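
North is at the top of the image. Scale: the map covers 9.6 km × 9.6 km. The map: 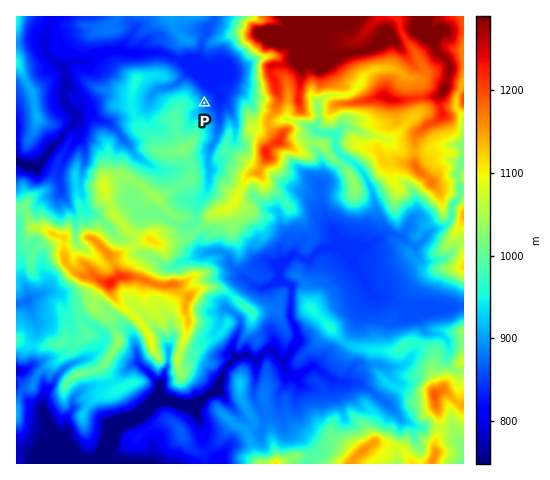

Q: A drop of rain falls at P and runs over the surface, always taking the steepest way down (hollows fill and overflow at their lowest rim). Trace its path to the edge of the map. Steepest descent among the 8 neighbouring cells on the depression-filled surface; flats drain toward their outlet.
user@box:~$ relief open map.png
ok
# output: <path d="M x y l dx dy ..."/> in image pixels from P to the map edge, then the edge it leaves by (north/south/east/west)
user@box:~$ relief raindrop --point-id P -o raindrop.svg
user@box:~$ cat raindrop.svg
<path d="M204 103l12 0 2-2 0-7-39-34-3 0-14-7-23 0-1 1-6 0-1-1-6 0-5-3-5 0-2 2-7 0-1 1-8 1-10 7-14 0-5 2-5 5 1 3 0 23 2 1 0 8 7 13 0 8-2 2-9 10-1 3-8 8-1 0 0 3-6 5-3 5-5 7-5 0-5-2-4 0-3-3-4 0"/>
exit: west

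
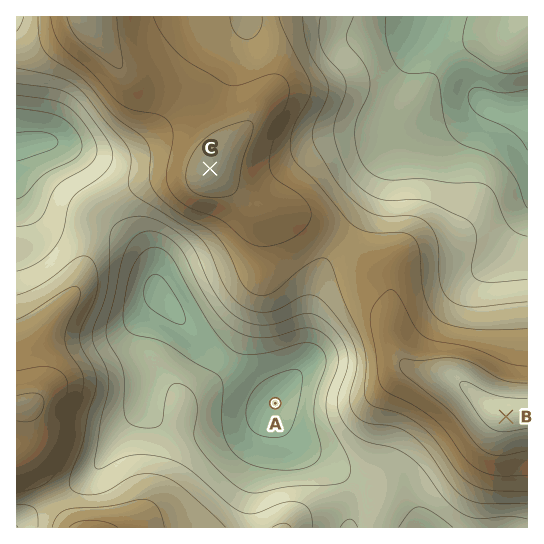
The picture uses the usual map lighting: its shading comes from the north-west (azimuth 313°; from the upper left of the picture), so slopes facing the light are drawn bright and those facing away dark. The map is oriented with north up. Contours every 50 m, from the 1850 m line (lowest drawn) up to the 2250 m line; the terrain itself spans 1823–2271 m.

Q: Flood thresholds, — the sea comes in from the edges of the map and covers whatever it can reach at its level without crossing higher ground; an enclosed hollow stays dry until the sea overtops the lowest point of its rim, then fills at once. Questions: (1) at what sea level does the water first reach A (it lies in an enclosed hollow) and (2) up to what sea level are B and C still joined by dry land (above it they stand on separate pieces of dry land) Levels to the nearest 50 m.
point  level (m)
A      1950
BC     2100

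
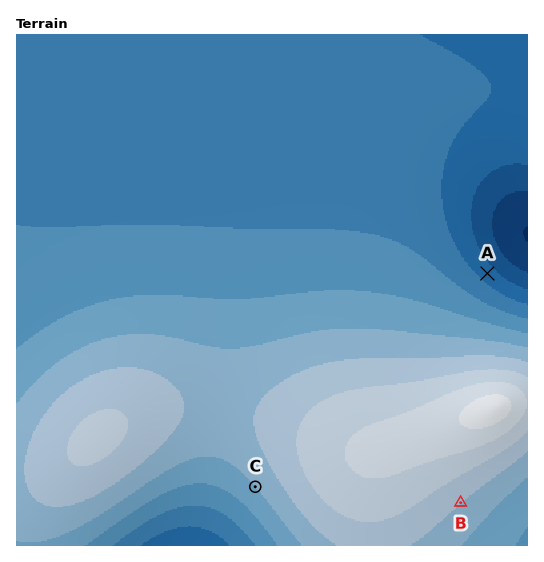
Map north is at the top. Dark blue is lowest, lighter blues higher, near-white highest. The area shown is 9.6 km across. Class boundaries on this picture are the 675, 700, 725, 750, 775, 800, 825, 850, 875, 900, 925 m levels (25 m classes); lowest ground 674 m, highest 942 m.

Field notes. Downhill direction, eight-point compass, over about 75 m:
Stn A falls NE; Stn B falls SE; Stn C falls SW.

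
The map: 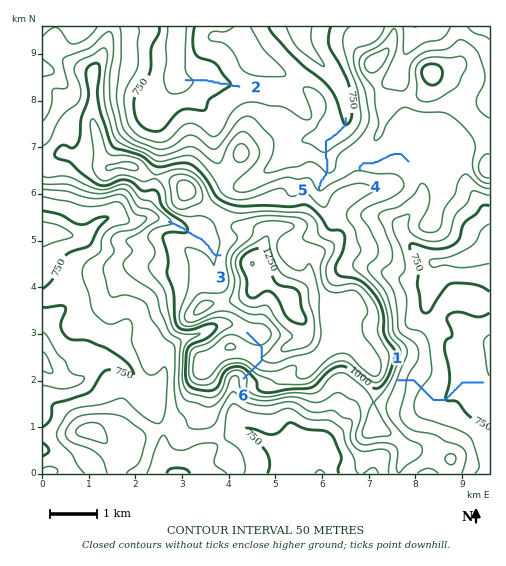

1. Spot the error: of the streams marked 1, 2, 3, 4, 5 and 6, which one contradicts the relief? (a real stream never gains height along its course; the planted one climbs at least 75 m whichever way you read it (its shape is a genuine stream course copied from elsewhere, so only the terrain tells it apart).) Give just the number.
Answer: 6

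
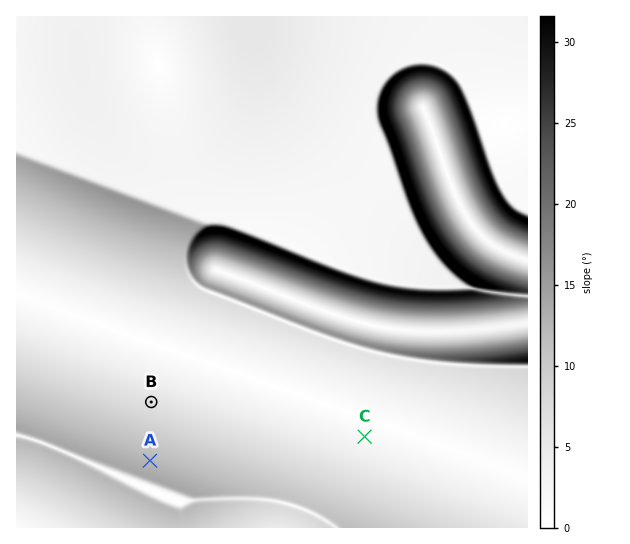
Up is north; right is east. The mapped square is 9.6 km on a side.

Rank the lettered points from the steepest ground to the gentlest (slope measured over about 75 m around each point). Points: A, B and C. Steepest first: A B C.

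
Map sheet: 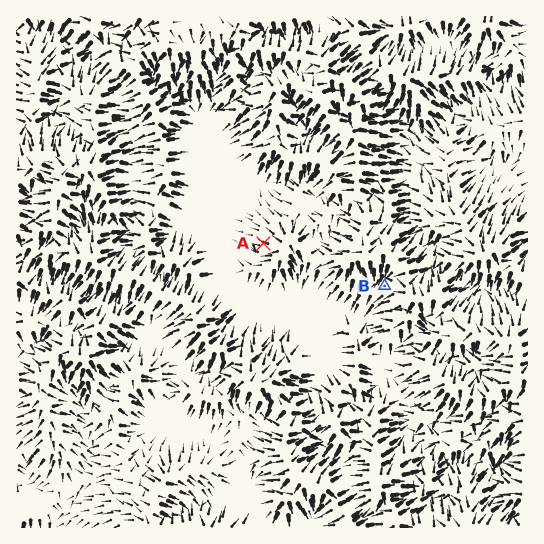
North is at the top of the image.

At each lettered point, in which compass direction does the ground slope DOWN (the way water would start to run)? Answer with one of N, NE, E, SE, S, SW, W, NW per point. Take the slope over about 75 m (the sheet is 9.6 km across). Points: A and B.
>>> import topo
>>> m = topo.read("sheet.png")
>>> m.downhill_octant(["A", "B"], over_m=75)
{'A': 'W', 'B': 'W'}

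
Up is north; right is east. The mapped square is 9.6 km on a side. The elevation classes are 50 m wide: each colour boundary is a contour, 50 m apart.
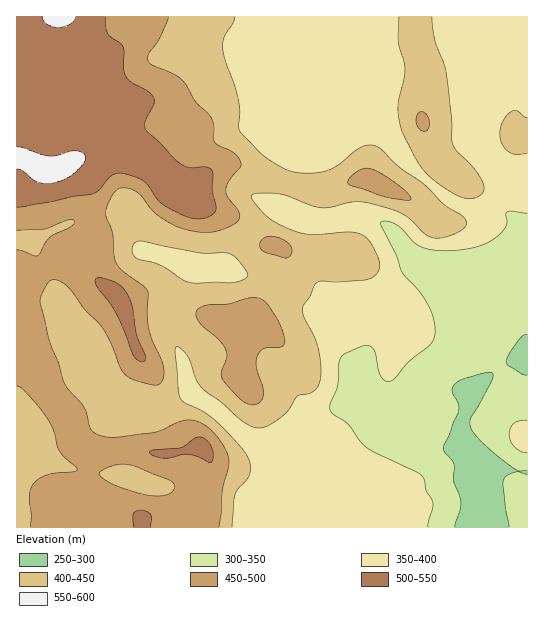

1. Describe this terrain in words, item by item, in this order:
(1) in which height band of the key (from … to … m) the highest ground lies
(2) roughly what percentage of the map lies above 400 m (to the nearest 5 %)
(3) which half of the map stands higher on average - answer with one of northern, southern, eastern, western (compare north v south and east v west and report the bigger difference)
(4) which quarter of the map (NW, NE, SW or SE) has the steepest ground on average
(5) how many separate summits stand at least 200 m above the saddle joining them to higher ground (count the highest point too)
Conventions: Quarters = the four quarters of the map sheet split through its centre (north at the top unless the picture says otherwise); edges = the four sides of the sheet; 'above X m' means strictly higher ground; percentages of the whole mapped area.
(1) The highest point is somewhere between 550 and 600 m.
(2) Roughly 55 % of the ground is higher than 400 m.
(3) On average the western half of the map is the higher ground.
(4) The steepest ground, on average, is in the south-west quarter.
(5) There is 1 summit with 200 m or more of prominence.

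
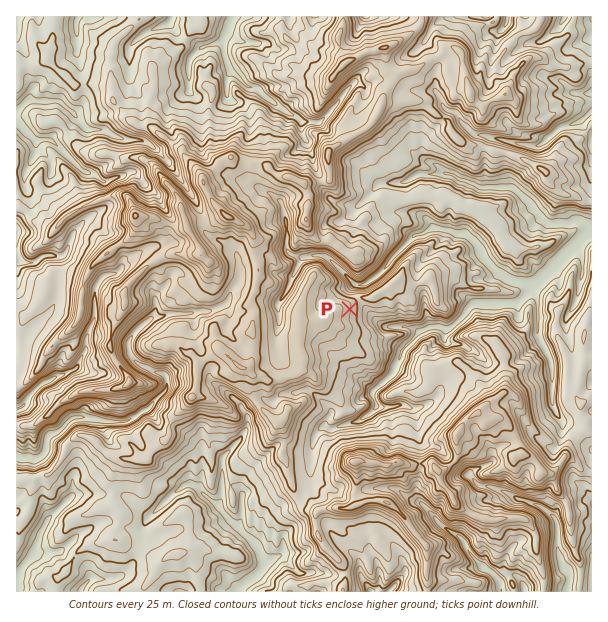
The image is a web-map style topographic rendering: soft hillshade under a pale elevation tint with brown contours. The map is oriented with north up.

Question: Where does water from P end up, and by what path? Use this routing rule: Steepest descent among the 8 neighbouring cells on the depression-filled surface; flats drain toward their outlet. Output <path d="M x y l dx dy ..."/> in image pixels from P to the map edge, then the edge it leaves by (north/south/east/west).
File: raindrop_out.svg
<path d="M350 309l15 0 16 17 3 0 2 1 25 0 5 3 7 0 6-3 23 0 13-13 3-6 6-5 42 0 3-1 11-11 0-1 3-2 58-58"/>
exit: east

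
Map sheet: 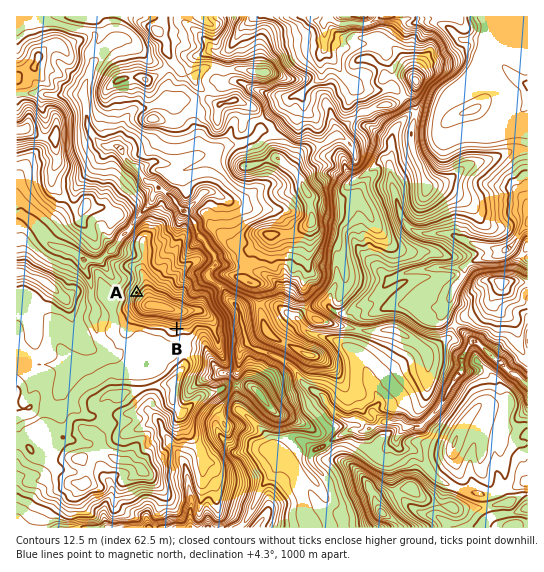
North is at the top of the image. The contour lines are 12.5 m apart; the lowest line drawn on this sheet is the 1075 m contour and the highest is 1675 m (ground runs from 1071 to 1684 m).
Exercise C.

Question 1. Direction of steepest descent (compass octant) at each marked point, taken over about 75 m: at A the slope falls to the NW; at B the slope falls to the S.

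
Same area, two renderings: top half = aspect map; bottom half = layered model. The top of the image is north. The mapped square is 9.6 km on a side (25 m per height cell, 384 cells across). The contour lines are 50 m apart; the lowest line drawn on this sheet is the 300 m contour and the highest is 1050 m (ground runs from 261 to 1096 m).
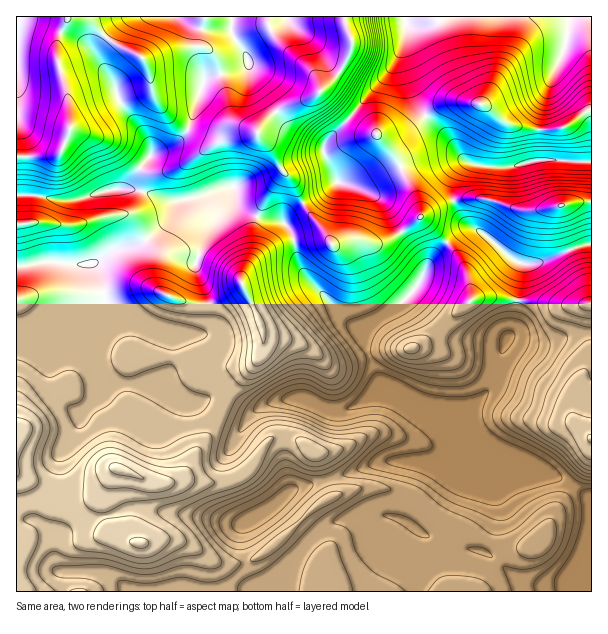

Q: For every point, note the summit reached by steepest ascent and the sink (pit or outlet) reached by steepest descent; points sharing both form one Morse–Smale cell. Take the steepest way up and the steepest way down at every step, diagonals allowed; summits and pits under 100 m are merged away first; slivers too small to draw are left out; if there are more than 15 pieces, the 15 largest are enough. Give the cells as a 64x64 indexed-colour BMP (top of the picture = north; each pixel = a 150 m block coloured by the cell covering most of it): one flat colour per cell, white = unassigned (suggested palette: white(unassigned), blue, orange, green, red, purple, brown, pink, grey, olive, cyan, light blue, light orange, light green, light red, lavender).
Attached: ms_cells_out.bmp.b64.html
<image width="64" height="64" href="data:image/bmp;base64,Qk12CAAAAAAAAHYAAAAoAAAAQAAAAEAAAAABAAQAAAAAAAAIAAATCwAAEwsAABAAAAAAAAAA////ALR3HwAOf/8ALKAsACgn1gC9Z5QAS1aMAMJ34wB/f38AIr28AM++FwDox64AeLv/AIrfmACWmP8A1bDFACIiIiIiIiIiIiIiIiIiIAAAMzMzMzMzMzMzMzMzMzMzIiIiIiIiIiIiIiIiIgAAAAAzMzMzMzMzMzMzMzMzMzMiIiIiIiIiIiIiIiIiAAAAADMzMzMzMzMzMzMzMzMzMyIiIiIiIiIiIiIiu7AAAAAAMzMzMzMzMzMzMzMzMzMzIiIiIiIiIiIiIru7sAAAAAAzMzMzMzMzMzMzMzMzMzMiIiIiIiIiIiIru7uwAAAAAzMzMzMzMzMzMzMzMzMzMyIiIiIiK7u7u7u7u7AAAAAzMzMzMzMzMzMzMzMzMzMzIiIiIiK7u7u7u7u7sAAAAzMzMzMzMzMzMzMzMzMzMzMiIiIiIru7u7u7u7u7sAAAMzMzMzMzMzMzMzMzMzMzMyIiIiIiu7u7u7u7u7u7AAADMzMzMzMzMzMzMzMzMzMzIiIiIiK7u7u7u7u7u7u7AAADMzMzMzMzMzMzMzMzMzMiIiIiIru7u7u7u7u7u7uwAAMzMzMzMzMzMzMzMzMzqiIiIiIiu7siInd3d7u7u7u7szMzMzMzMzMzMzMzMzqqIiIiIiIrIiIiJ3d3d7u7u7t3dzMzMzM3d3czM6qqqqoiIiIiIiIiIiIid3d3e7u7u3d3d3Mzd3d3d3OqqqqqqiIiIiIiIiIiIiJ3d3d7u7u3d3d3d3d3d3d3qqqqqqqqIiIiIiIiIiIiIid3d3e7u3d3d3d3d3d3d3qqqqqqqqoiIiIiIiIiIiIiJ3d3d3d3d3d3d3d3d3d3qqqqqqqqqiIiIiIiIiIiIiIid3d3d3d3d3d3d3d3d3qqqqqqqqoAIiIiIiIiIiIiIiInd3d3d3d3d3d3d3d4iKqqqqqqqgAiIiIRIiIiIiIiIid5l3d3d5mXd3d3eIiIiqqqqqqqACIiIRESIiIiIhESIpmZmXmZmZmXd3iIiIiIqqqqqqoAIiIRERIiIiIhERERmZmZmZmZmZmYiIiIiIiKqqqqqgAiIhEREREREREREREZmZmZmZmZmYiIiIiIiIqqqqqqACIiERERERERERERERGZmZmZmZmZiIiIiIiIiqqqqqqgIiIRERERERERERERERmZmZmZmZiIiIiIiIiIqqqqqqoiIhERERERERERERERGZmZmZmZmIiIiIiIiIiqqqqqqiIiEREREREREREREREZmZmZmZmYiIiIiIiIiKqqqqqqERIRERERERERERERERmZmZmZmZiIiIiIiIiIgAAAAKoRERERERERERERERERGZmZmZmZ6IiIiIiIiIiAAAAAABEREREREREREREREREZmZmZme7uiIiIiIiIiIAAAAAAEREREREREREREREREZmZmZme7u7uiIiIiIiIiAAAAAARERERERERERERERERmZmZmZ7u7u7oiIiIiIiAAAAAABERERERERERERERERGZmZmZ7u7u7u6IiIgAAAAAAAAAERERERERERERERERGZmZmZ7u7u7u7uiIiAAAAAAAAAAREREREREREREREREZmZmZ7u7u7u7u6IiIAAAAAAAAAN0REd0RERERERERERGZmZ7u7u7u7u7uiIgAAAAAAAAA3d3d3d0RERERERERERmZnu7u7u7u7u7ogAAAAAAAAADd3d3d3d3RERERERERERme7u7u7u7u7u4AAAAAAAAAAN3d3d3d3d3RERERERERERzOzMzMzO7u4AAAAAAAAAAA3d3d3d3d3d0RERERERERzMzMzMzMzu4AAAAAAAAAAADd3d3d3d3d3dEREREREUTMzMzMzMzMwAAAAAAAAAAAAN3d3d3d3d3d3RERERREREzMzMzMzMzAAAAAAAAAAAAA3d3V3d3d3d3UERERREREREzMzMzMzMAAAAAAAAAAAABVVVVVVd3dRERERBFERERERMzMzMzMAAAAAAAAAAAAAFVVVVVVVVRERERERERERERERMzMzMwAAAAAAAAAAAAAVVVVVVVVVERERERERERERERMzMzMwAAAAAAAAAAAAABVVVVVVVVVREREREREREREREzMzMzAAAAAD///AAAAAAAAVVVVVVVUREREREREREREzMzMzAAAAA//////////AAAFVVVVVVVURERERERERETMzMzAAAAAD/////////8AAABVVVVVVVVEREREREREREzMzMAAAAD//////////wAAAFVVVVVVVVRERERERERERMzMzMwAD//////2Zv//AAAAVVVVVVVVVURERERERERETMzMzMD/////ZmZmZv8AAABVVVVVVVVVREREREREREREzMzMxv////ZmZmZmZgAAAFVVVVVVVVVERERERERERERMzMxmZmZmZmZmZmZmAAAAVVVVVVVVVUREREREREREREzMzGZmZmZmZmZmZmYAAAVVVVVVVVVVVERERERERERERMzMZmZmZmZmZmZmZgAABVVVVVVVVVVVRERERERERERETMZmZmZmZmZmZmZmAAAFVVVVVVVVVVVVVURERERERERExmZmZmZmZmZmZmYAAAVVVVVVVVVVVVVVRERERERERETGZmZmZmZmZmZmZgAABVVVVVVVVVVVVVREREREREREREZmZmZmZmZmZmZmAAAFVVVVVVVVVVVVRERERERERERERmZmZmZmZmZmZmYAAAVVVVVVVVVVVVVERERERERERERGZmZmZmZmZmZmZgAAAFVVVVVVVVVVVUREREREREREREZmZmZmZmZmZmZm"/>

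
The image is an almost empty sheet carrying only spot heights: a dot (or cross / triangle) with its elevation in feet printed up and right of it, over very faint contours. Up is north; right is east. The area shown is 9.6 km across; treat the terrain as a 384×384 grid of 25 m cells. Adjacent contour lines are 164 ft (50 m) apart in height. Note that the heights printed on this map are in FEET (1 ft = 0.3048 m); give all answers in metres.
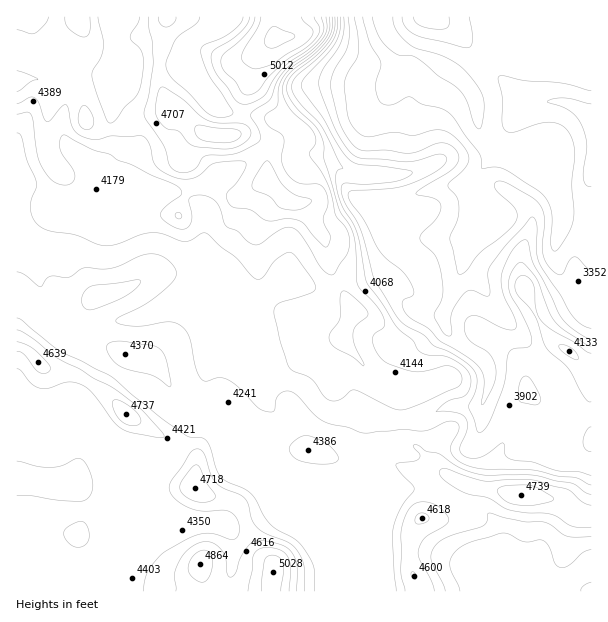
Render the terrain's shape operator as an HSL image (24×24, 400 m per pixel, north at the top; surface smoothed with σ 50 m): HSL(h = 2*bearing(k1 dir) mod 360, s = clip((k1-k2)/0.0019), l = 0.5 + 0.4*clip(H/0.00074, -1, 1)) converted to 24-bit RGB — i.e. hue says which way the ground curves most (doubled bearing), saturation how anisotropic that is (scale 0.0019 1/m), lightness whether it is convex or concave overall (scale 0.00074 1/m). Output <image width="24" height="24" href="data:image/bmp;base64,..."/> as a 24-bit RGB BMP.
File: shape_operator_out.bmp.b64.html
<image width="24" height="24" href="data:image/bmp;base64,Qk32BgAAAAAAADYAAAAoAAAAGAAAABgAAAABABgAAAAAAMAGAAATCwAAEwsAAAAAAAAAAAAAf315hINxgYBsdn92dm6DZH6IqFKp3M9vMYaGREF48uS6jrZuNDJ3aWmBf39/Lh5f5/vQcme4f0mIa2l9gnd9hGRtooVbhYNMeHmBgHyEjYWJdY2DaoeWaYuNOYCg8NvcdlnTLEmy2PPh4K7nXx13gHd+f39/IyNt9/+KTzEta2hMWmxNdmBbZYhiooJthW5Se32IfICKio2HiJGGWG2ClpZqTHZJUYUcbCQbWMgmXJIhYg8Sf2Bzf39/f39/JzeA9svCgma6YmfDZX+/WG9BeXZBgFdFxHiGfXtqfXpjgIllapNnenV/gH57gC9Py54sKtjgvvTRYytof3Z6f39/f39/f39/K2RvveGl2Wq1hSc5Zhot22WhicjkieHvhs/qdZG6hou+k6W1V12Tf39/eXqAKUTh3PbVJpS5iBwif11yf3t3fHZad35cfnptbEBNdLwptS9lzO7/wdX/0OT72NX2hIbhqkDOl2pMeXlJsZN8gVqGf39/f317JmFP/PrPPxpRf319hF9vzT2tj9TicarRXl26eZ/QRL9TdO5vK0YRWzQaTVkSb2gRMSENdDQEgH99fn9+e4hlgWRzhzMULveGbNnlt6Aphj9+bW+EebC0SrGVnrd4l2GgaHeRSYetiMfW3G+1WFjkHTx9vpGBanZSdYB7WcLagH17fYB2f3p8axh7zP/shgLefSYqUpeZrmSNab+qe1R/ecJ7gjI0gHw5YVErg08dboUSHVkH6rgABgwtzZmMp3+DVIeVvaIzijlLfKRJPJikpPvlfR4DZCQsjL+KU1+Bd7lwhktoZoJ6nnVJjWKKm3aWjFS9mdPao5DMzpff2/DjABo/wZV7rcWcZDN1y5lUVd/aweb0ZJPlVwkl016HiLrFgqOHZFp3g3xsf3p8eXF/knZ7iG1ogElTleOrV2N7W491jtHY753UMwAycMhwwFZsbhlMrP7lq+7PWh0wWiUvXM+pcb2Wp2iPoGuBfmSFf39/f39/cWZ+lH2OcXmls9qnfnE/Ra9titTZKJAeWAEehtDTTLnDlBdYzP/qIDOzmVMmeVlqrkB2iJsySmQqWHREin5ngnJ8f39/f39/bHKKf5eVb3mMu2RYtdzjYefYRBoTVw4ge8m2fq9qKwgevv6rWJ47SiMxoHKgcWuQUZbA28nsyaDkYJuuXIN2eoB/f39/g3F5bI1vcH9rbENSiOFxesZTYhZOe4KihZm5JKWjeiVslF7b0vzPTh+DlV2chWhlfohyV4lYaXRBcX9LyZCqgmOkenSCfnF1kV9XX5ZbdVt5vkBDmtRpLsB6V0yIk4aPp5eHIENoclyzat+J7fR1KQk8sa11gHx8fW5WdWNPk4NbXIVNanI7dkkqSYZAiE9inaN1pahYMSI+oNyN4vLZGBucc0pngopYnJRTJ09iRYNhXLy0+82tCBYrxph4g0eQoq3VcpXBeJKwmHmmc07C2tT3IFLRr0OAaYxZzWiHNoanceZiiPeVTQpkk2+krYWqppGWRn2kToFkID0h/vTNCgxPyJ5oUnOHqW8xX45Ef39+f39/YnxYc2sLnBstUKzR1ZTZbMSnntHr9e7WRAAxLRYGPU0NOmwQc7MwkzKXlESmk+bbkd2AShFizr13ZTBvxO+/SFLIi1xnjU9XqyWP5JTcXORwEykKHGcd5vC4PjFN1+tqRgDczNX/zsz/48z/5ZH2KruNF8Khu5JMbzY7Pz1y2b+IPjCJx+VoPAoXZbwyTX5IQzxwpshh8gxcspjnDvisWu5beTR8jPJ4NMO+Kh0vinE8QFE12rGRxp/ccR2DjWg5YXlXWEZmsNFZImJh5ZhGmpXzXbPmtYDWaDfHdMKavf/rPCT//2hcSRUpovrY34OkUytQQERXg4lnaIBjk6xZnFNATCppyZikomGCR2Btecp4JJGhleGBMuxqjT2ERXN1sUvAxu7PhxtBKwgZ78WXR/NkEnU3mFo6cD90YXF9WHd0mZpxdpRxmFOBUEBmf7J/oZvOn67fibjRi4LQuFe3tLFOfUZNV2Z2bNc2s5skXhpbxnbButCO/7SNHCoJIVQLRllEYXpoUYySk6+Kg05mcDtOZrSUdbmSaYBUgHhDdFYyil15pWFtp2NJV8CvcEJ/dMU8uccsHGixrMrr6J7r68LV/s3zO9ttD4tyTsHAVjWUeTMaZUcsUrdbZ7GEdmBdfGthfnZmgpuFfm5ijTyU3u28MI2lOzmFx16k37WlI8eECioVUBoZ7cSYftd+/8zWBmriQl5zNAdI3LDYs9bdg8C0ZWaBe2KNlH6dgY+acZSH"/>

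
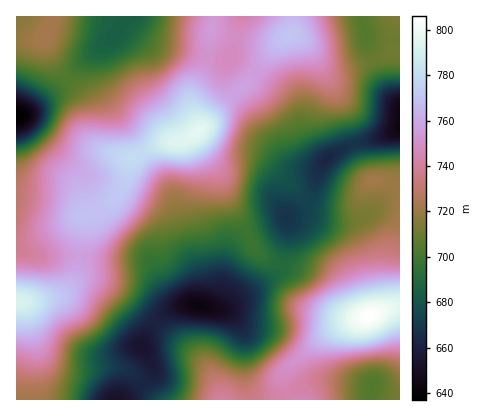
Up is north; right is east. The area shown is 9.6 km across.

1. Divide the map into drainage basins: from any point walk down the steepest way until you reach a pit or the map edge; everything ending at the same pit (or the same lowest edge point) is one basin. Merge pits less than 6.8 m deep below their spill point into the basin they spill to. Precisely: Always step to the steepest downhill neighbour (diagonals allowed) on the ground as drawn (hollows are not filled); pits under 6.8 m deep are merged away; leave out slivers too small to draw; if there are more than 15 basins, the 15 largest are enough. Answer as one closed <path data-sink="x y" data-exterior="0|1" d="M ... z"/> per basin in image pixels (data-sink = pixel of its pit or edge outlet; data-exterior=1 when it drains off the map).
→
<path data-sink="198 306" data-exterior="0" d="M196 134l-14 7-16 1-10 3-24 13-8 26-7 12-13 12-21 8-5 50-4 14-5 8 13-8 12 0 30 16 79 66 15 26 4 12 70 0-10-20 3-10 47-39 32-13-12-1-16-5-17-16-15-20-38-18-10-8-28-52-11-30-14-18z"/><path data-sink="400 126" data-exterior="1" d="M292 35l-6 2-13 11-22 32-34 30-20 22-1 4 21 32 11 30 28 52 10 8 38 18 15 20 17 16 16 5 14 0 34-11 0-252-10 0-36 13-22 3-14-10-14-18z"/><path data-sink="16 116" data-exterior="1" d="M52 16l-36 0 0 285 18 0 18-4 10-4 8-7 8-20 5-50 21-8 13-12 7-12 7-24-29-10-9-8-3-8-3-32-6-10-22-22-15-30 8-18z"/><path data-sink="132 16" data-exterior="1" d="M214 16l-161 0-9 22 2 8 16 28 22 22 5 14 1 24 3 8 5 6 8 4 26 6 24-13 28-5 15-10-8-30 16-42z"/><path data-sink="142 346" data-exterior="0" d="M94 280l-14 1-24 15-22 5-14 1 7 6 14 42 9 10 20 8 28-2 24 2 8 4 28 28 63 0-9-24-16-21-72-59z"/><path data-sink="372 384" data-exterior="0" d="M400 306l-56 18-26 16-35 32-1 8 6 16 4 4 108 0z"/><path data-sink="244 16" data-exterior="1" d="M292 16l-78 0-7 42-16 42 9 31 17-21 34-30 22-32 18-14z"/><path data-sink="114 400" data-exterior="1" d="M32 328l4 20 0 36 2 16 119 0-27-28-8-4-10-2-42 2-18-6-11-12z"/>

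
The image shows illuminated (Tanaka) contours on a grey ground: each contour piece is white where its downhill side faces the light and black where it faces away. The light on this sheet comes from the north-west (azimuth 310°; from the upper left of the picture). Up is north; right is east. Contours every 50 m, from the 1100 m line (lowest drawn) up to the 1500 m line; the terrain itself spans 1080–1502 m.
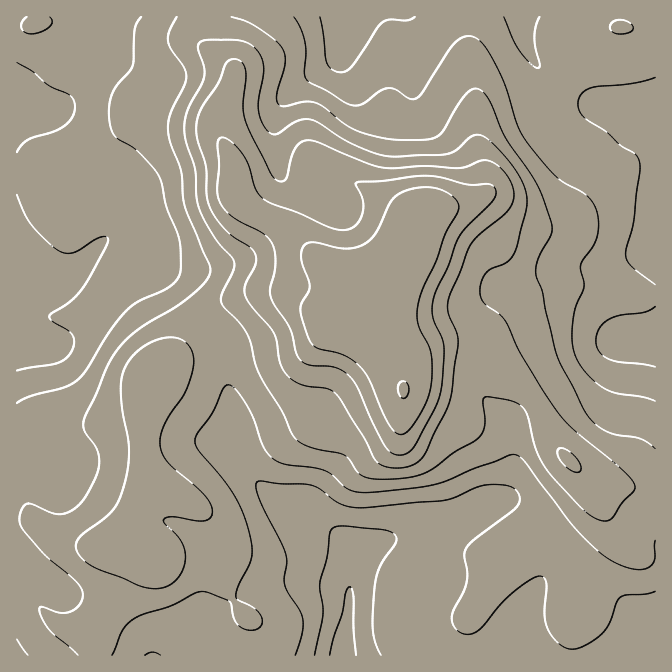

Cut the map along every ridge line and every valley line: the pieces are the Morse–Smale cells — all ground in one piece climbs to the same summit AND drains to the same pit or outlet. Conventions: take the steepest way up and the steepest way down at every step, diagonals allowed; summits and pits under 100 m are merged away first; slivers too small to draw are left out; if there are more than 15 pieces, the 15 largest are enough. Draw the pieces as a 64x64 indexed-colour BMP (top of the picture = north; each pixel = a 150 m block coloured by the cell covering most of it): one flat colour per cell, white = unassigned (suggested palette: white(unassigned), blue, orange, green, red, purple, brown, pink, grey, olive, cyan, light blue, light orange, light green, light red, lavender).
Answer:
<image width="64" height="64" href="data:image/bmp;base64,Qk12CAAAAAAAAHYAAAAoAAAAQAAAAEAAAAABAAQAAAAAAAAIAAATCwAAEwsAABAAAAAAAAAA////ALR3HwAOf/8ALKAsACgn1gC9Z5QAS1aMAMJ34wB/f38AIr28AM++FwDox64AeLv/AIrfmACWmP8A1bDFADMzMzMRERERERERERERERERERERERERERERERERERERMzMzMxEREREREREREREREREREREREREREREREREREREzMzMzERERERERERERERERERERERERERERERERERERETMzMzMxERERERERERERERERERERERERERERERERERERMzMzMzEREREREREREREREREREREREREREREREREREREzMzMzMxERERERERERERERERERERERERERERERERERETMzMzMzMRERERERERERERERERERERERERERERERERERMzMzMzMxEREREREREREREREREREREREREREREREREREzMzMzMzMRERERERERERERERERERERERERERERERERETMzMzMzMxERERERERERERERERERERERERERERERERERMzMzMzMxEREREREREREREREREREREREREREREREREREzMzMzMxERERERERERERERERERERERERERERERERERETMzMzMzMRERERERERERERERERERERERERERERERERERMzMzMzMxEREREREREREREREREREREREREREREREREREzMzMzMzMRERERERERERERERERERERERERERERERERETMzMzMzMxERERERERERERERERERERERERERERERERERMzMzMzMzMRERERERERERERERERERERERERERERERERIzMzMzMzMxERERERERERERERERERERERERERERESIiIjMzMzMzMzEREREREREREREREREREREREREREREiIiIiMzMzMzMzMREREREREREREREREREREREREREREiIiIiIzMzMzMzMxEREREREREREREREREREREREREREiIiIiIjMzMzMzMzERERERERERERERERERERERERERESIiIiIiMzMzMzMzMRERERERERERERERERERERERERESIiIiIiIzMzMzMzMxERERERERERERERERERERERERERIiIiIiIjMzMzMzMzERERERERERERERERERERERERERIiIiIiIiMzMzMzMzMREREREREREREREREREREREREREiIiIiIiIzMzMzMzMxEREREREREREREREREREREREREiIiIiIiIjMzMzMzMzEREREREREREREREREREREREREiIiIiIiIiMzMzMzMzMxERERERERERERERESEREREREiIiIiIiIiIzMzMzMzMzMRERERERERERERERIREREREiIiIiIiIiIjMzMzMzMzMzERERERERERERERIiERERESIiIiIiIiIiMzMzMzMzMzMxEREREREREREREiIiIREiIiIiIiIiIiIzMzMzMzMzMzERERERERERERESIiIiIiIiIiIiIiIiIjMzMzMzMzMzMxERERERERMRERIiIiIiIiIiIiIiIiIiMzMzMzMzMzMzMRERERERMzEREiIiIiIiIiIiIiIiIiIzMzMzMzMzMzMzMRERERMzMRESIiIiIiIiIiIiIiIiIjMzMzMzMzMzMzMzMzEzMzMzEREiIiIiIiIiIiIiIiIiMzMzMzMzMzMzMzMzMzMzMzMRESIiIiIiIiIiIiIiIiIzMzMzMzMzMzMzMzMzMzMzMRERIiIiIiIiIiIiIiIiIjMzMzMzMzMzMzMzMzMzMzEREREiIiIiIiIiIiIiIiIiMzMzMzMzMzMzMzMzMzMzERERERIiIiIiIiIiIiIiIiIzMzMzMzMzMzMzMzMzMzERERERESIiIiIiIiIiIiIiIjMzMzMzMzMzMzMzMzMyIRERERERIiIiIiIiIiIiIiIiMzMzMzMzMzMzMzMzMyIiEREREREiIiIiIiIiIiIiIiIzMzMzMzMzMzMzMzMiIiIREREREiIiIiIiIiIiIiIiIjMzMzMzMzMzMzMzIiIiIiERERIiIiIiIiIiIiIiIiIiMzMzMzMzMzMzMzMiIiIiIRESIiIiIiIiIiIiIiIiIiIzMzMzMzMzMzMzMyIiIiIiEiIiIiIiIiIiIiIiIiIiIjMzMzMzMzMzMzMzIiIiIiIiIiIiIiIiIiIiIiIiIiIiMzMzMzMzMzMzMzMiIiIiIiIiIiIiIiIiIiIiIiIiIiIzMzMzMzMzMzMzMiIiIiIiIiIiIiIiIiIiIiIiIiIiIjMzMzMzMzMzMzMyIiIiIiIiIiIiIiIiIiIiIiIiIiIiMzMzMzMzMzMzMyIiIiIiIiIiIiIiIiIiIiIiIiIiIiIzMzMzMzMzMzMzIiIiIiIiIiIiIiIiIiIiIiIiIiIiIjMzMzMzMzMzMzMyIiIiIiIiIiIiIiIiIiIiIiIiIiIiMzMzMzMzMzMzMzIiIiIiIiIiIiIiIiIiIiIiIiIiIiIzMzMzMzMzMzMzMiIiIiIiIiIiIiIiIiIiIiIiIiIiIjMzMzMzMzMzMzMzIiIiIiIiIiIiIiIiIiIiIiIiIiIiMzMzMzMzMzMzMzMiIiIiIiIiIiIiIiIiIiIiIiIiIiIzMzMzMzMzMzMzMiIiIiIiIiIiIiIiIiIiIiIiIiIiIjMzMzMzMzMzMzIiIiIiIiIiIiIiIiIiIiIiIiIiIiIiMzMzMzMzMzMzIiIiIiIiIiIiIiIiIiIiIiIiIiIiIiIzMzMzMzMzMzMiIiIiIiIiIiIiIiIiIiIiIiIiIiIiIjMzMzMzMzMzMyIiIiIiIiIiIiIiIiIiIiIiIiIiIiIi"/>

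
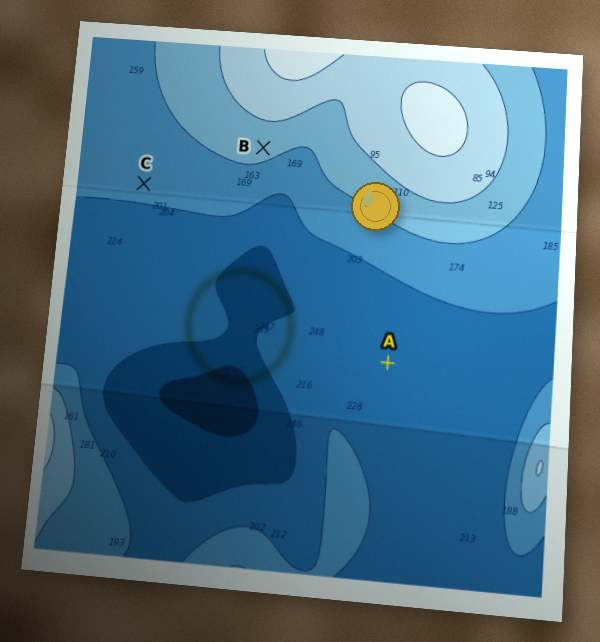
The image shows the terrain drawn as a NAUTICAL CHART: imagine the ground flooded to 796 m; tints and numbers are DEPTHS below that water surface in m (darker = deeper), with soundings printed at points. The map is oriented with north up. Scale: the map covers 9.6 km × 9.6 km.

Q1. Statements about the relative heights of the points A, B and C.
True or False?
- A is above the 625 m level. False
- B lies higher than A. True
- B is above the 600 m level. True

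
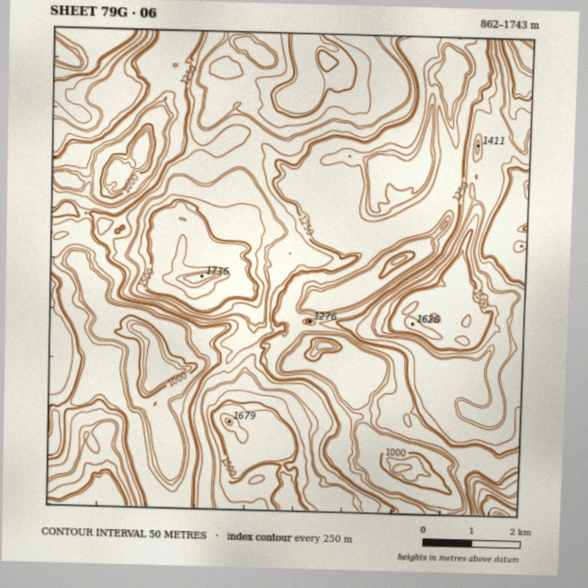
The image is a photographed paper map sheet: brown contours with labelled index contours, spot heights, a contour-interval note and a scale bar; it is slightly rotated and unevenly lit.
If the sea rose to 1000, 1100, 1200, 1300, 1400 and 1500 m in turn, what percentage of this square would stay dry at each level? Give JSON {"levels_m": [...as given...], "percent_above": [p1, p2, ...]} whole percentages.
{"levels_m": [1000, 1100, 1200, 1300, 1400, 1500], "percent_above": [97, 84, 60, 50, 32, 13]}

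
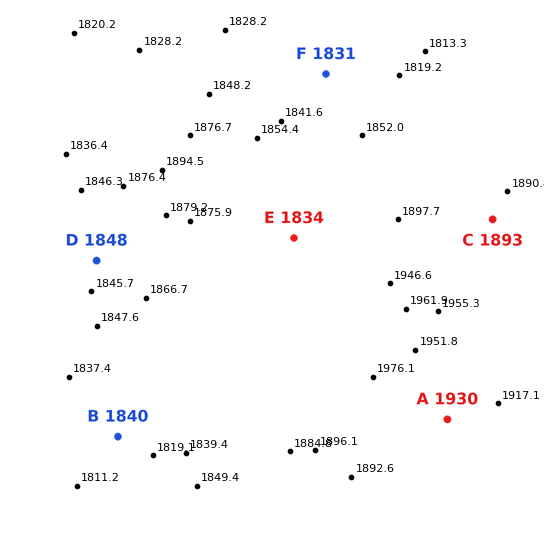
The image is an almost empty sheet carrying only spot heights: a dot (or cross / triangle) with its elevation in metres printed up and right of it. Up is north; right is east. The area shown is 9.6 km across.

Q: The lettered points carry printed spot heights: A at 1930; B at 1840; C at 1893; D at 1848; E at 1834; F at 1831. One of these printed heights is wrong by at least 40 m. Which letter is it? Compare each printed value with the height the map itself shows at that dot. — E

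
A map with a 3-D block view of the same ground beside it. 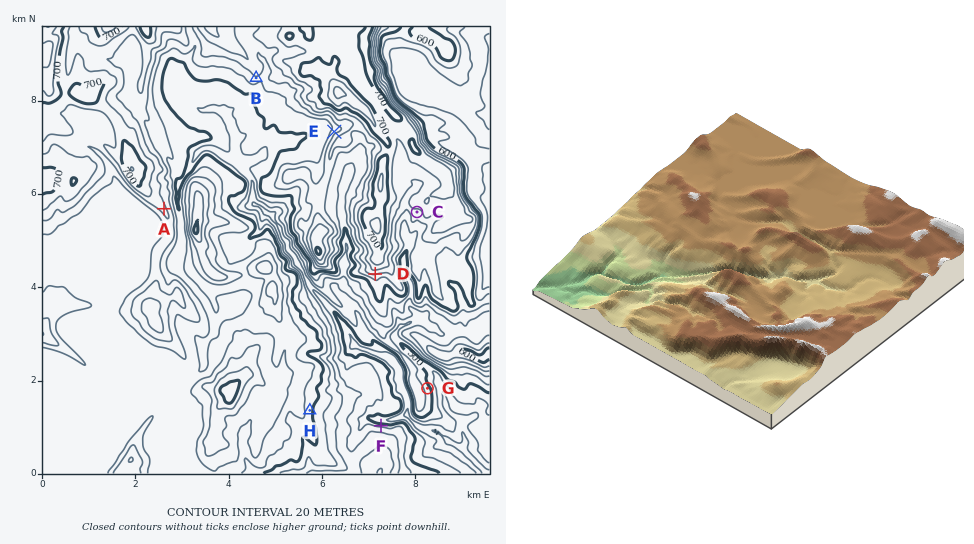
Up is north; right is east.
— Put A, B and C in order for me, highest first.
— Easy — A C B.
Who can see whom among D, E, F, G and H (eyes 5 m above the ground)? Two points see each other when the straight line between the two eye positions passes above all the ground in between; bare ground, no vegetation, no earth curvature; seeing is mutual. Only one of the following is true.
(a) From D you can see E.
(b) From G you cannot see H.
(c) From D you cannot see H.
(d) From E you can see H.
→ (b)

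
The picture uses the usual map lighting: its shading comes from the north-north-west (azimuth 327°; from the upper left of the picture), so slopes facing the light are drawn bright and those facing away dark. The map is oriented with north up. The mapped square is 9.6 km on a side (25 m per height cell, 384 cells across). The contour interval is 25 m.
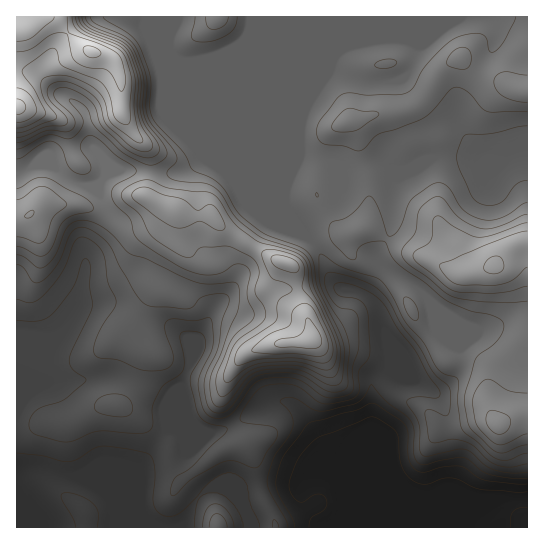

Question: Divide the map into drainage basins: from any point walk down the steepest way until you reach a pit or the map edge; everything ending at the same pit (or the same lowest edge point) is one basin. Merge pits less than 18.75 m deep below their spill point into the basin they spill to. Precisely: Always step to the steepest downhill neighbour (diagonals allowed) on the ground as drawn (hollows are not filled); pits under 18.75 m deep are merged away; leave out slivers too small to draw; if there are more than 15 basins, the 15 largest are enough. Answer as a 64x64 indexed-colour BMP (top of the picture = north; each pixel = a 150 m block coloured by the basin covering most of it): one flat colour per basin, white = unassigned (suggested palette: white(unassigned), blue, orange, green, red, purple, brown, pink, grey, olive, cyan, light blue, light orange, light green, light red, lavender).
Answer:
<image width="64" height="64" href="data:image/bmp;base64,Qk12CAAAAAAAAHYAAAAoAAAAQAAAAEAAAAABAAQAAAAAAAAIAAATCwAAEwsAABAAAAAAAAAA////ALR3HwAOf/8ALKAsACgn1gC9Z5QAS1aMAMJ34wB/f38AIr28AM++FwDox64AeLv/AIrfmACWmP8A1bDFADMzMzMzMzMzMzMzMzMzMzMRERERERERERERERERERERMzMzMzMzMzMzMzMzMzMzMxEREREREREREREREREREREzMzMzMzMzMzMzMzMzMzMxERERERERERERERERERERETMzMzMzMzMzMzMzMzMzMzERERERERERERERERERERERMzMzMzMzMzMzMzMzMzMzMREREREREREREREREREREREzMzMzMzMzMzMzMzMzMzMRERERERERERERERERERERETMzMzMzMzMzMzMRMzMzMxERERERERERERERERERERERMzMzMzMzMzMzMxETMzMzEREREREREREREREREREREREzMzMzMzMzMzMxEREzMzMRERERERERERERERERERERETMzMzMzMzMzMzEREREzMRERERERERERERERERERERERMzMzMzMzMzMzMREREREREREREREREREREREREREREREzMzMzMzMzMzMRERERERERERERERERERERERERERERETMzMzMzMzMzMRERERERERERERERERERERERERERERERERERETMzMzEREREREREREREREREREREREREREREREREREREREzMzEREREREREREREREREREREREREREREREREREREREREREREREREREREREREREREREREREREREREREREREREREREREREREREREREREREREREREREREREREREREREREREREREREREREREREREREREREREREREREREREREREREREREREREREREREREREREREREREREREREREREREREREREREREREREREREREREREREREREREREREREREREREREREREREREREREREREREREREREREREREREREREREREREREREREREREREREREREREREREREREREREREREREREREREREREREREREREREREREREREREREREREREREREREREREREREREREREREREREREREREREREREREREREREREREREREREREREREREREREREREREREREREREREREREREREREREREREREREREREREREREREREREREREREREREREREREREREREREREREREREREREREREREREREREREREREREREREREREREREREREREREREREREREREREREREREREREREREREREREREREREREREREREREREREREREREREREREREREREREREREREREREREREREREREREREREREREREREREREREREREREREREREREREREREREREREREREREREREREREREREREREREREREREREREREREREREREREREREREREREREREREREREREREREREREREREREREREREREREREiIiERERERERERERERERERERERERERERERERERERERIiIiIhEREREREREREREREREREREREREREREREREREiIiIiIiIRERERERERERERERERERERERERERERERERIiIiIiIiIiIRERERERERERERERERERERERERERERERIiIiIiIiIiIiERERERERERERERERERERERERERERESIiIiIiIiIiIiIRERERERERERERERERERERERERERERIiIiIiIiIiIiIhEREREREREREREREREREREREREREREiIiIiIiIiIiIiERERERERERERERERERERERERERERESIiIiIiIiIiIiIRERERERERERERERERERERERERERERIiIiIiIiIiIiIhEREREREREREREREREREREREREREREiIiIiIiIiIiIiERERERERERERERERERERERERERERESIiIiIiIiIiIiIRERERERERERERERERERERERERERESIiIiIiIiIiIiIhERERERERERERERERERERERERERERIiIiIiIiIiIiIiEREREREREREREREREREREREREREREiIiIiIiIiIiIiIRERERERERERERERERERERERERERESIiIiIiIiIiIiIhERERERERERERERERERERERERERERIiIiIiIiIiIiIiEREREREREREREREREREREREREREREiIiIiIiIiIiIiIREREREREREREREREREREREREREREiIiIiIiIiIiIiIhEREREREREREREREREREREREREREREiIiIiIiIiIiIiEREREREREREREREREREREREREREREREREiIiIiIiIiIREREREREREREREREREREREREREREREREREiIiIiIiIhERERERERERERERERERERERERERERERERESIiIiIiIiEREREREREREREREREREREREREREREREREREiIiIiIRERERERERERERERERERERERERERERERERERERIiIhEREREREREREREREREREREREREREREREREREREREiIhEREREREREREREREREREREREREREREREREREREREREhERERERERERERERERERERERERERERERERERERERERERERERERERERERERERERERERERERERERERERERERERERERERERERERERERERERERERERERERERERERERERERERERERERERERERERERERERERERERERERERERERERERERERERERERERERERERERERERERERERERERERERERERERERERERER"/>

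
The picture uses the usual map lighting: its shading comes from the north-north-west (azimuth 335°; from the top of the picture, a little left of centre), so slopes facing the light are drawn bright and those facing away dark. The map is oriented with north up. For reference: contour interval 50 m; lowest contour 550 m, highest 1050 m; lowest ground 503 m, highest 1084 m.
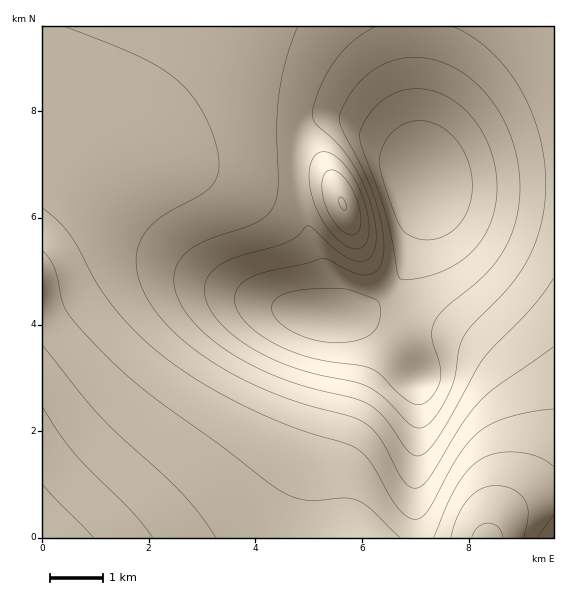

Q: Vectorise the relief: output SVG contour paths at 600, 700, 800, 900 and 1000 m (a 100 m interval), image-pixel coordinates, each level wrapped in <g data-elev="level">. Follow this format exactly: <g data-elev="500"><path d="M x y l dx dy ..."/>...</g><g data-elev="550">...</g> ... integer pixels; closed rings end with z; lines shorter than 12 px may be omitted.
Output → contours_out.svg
<g data-elev="600"><path d="M335 343l-26-4-23-11-8-7-5-6-1-7 2-7 6-5 12-4 16-3 21-1 20 2 29 11 2 7 0 9-2 8-5 7-6 5-9 3z"/><path d="M400 279l-3-6-4-30-7-27-24-68-2-15 3-9 7-11 15-15 19-8 20-1 16 4 15 8 13 12 11 14 9 17 6 17 3 20-1 19-3 17-7 15-9 14-12 12-14 9-18 8-21 4z"/></g><g data-elev="700"><path d="M453 27l20 11 20 15 16 19 14 23 12 25 7 27 3 26 0 27-6 32-12 30-19 26-34 35-8 10-6 12-6 34-7 18-15 24-7 5-6 2-10-4-25-26-17-12-12-4-36-7-23-7-24-9-23-12-18-14-14-13-8-13-4-14 0-8 3-8 5-6 6-6 18-8 50-15 10-6 10-10 5 1 23 22 14 10 14 2 5-2 4-4 4-11 0-16-4-20-7-21-17-30-12-15-20-18-3-5-1-6 9-28 14-25 18-19 23-14"/></g><g data-elev="800"><path d="M553 347l-56 39-17 15-19 24-32 53-6 7-7 3-5-1-7-6-24-43-7-9-9-6-13-6-46-13-32-11-33-15-29-17-31-24-24-25-15-25-4-14-1-12 4-18 11-17 16-13 36-20 8-6 5-7 3-11 0-12-3-14-7-18-8-15-10-15-11-12-13-11-35-19-67-26"/><path d="M350 235l6-1 4-6 1-11-3-14-6-14-8-12-8-6-7-1-4 3-3 8 0 11 3 11 4 11 7 10 7 7z"/></g><g data-elev="900"><path d="M400 537l-29-28-14-9-13-2-37 2-12-2-14-7-137-101-37-34-37-40-7-13-9-35-5-9-6-8"/><path d="M538 537l15-22"/><path d="M553 466l-14-9-20-5-20 1-18 6-12 10-12 16-10 19-13 33"/></g><g data-elev="1000"><path d="M152 537l-21-26-58-59-14-19-16-26"/><path d="M503 537l-4-9-6-4-5-1-9 4-7 10"/></g>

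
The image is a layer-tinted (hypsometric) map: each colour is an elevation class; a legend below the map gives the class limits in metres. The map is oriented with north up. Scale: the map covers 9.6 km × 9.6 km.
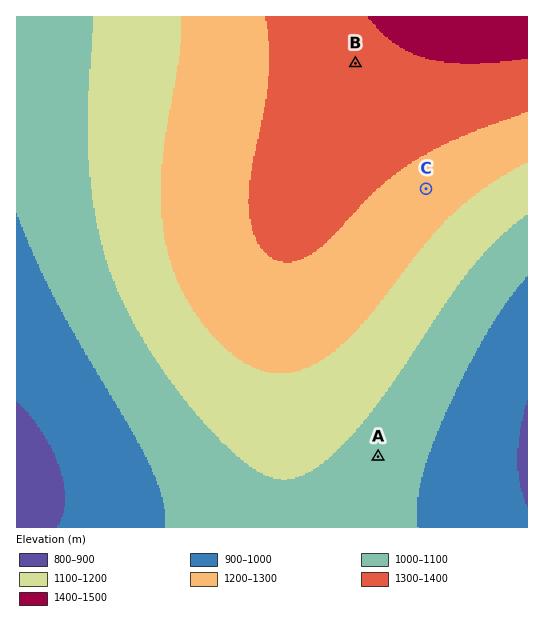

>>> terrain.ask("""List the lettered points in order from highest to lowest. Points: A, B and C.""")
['B', 'C', 'A']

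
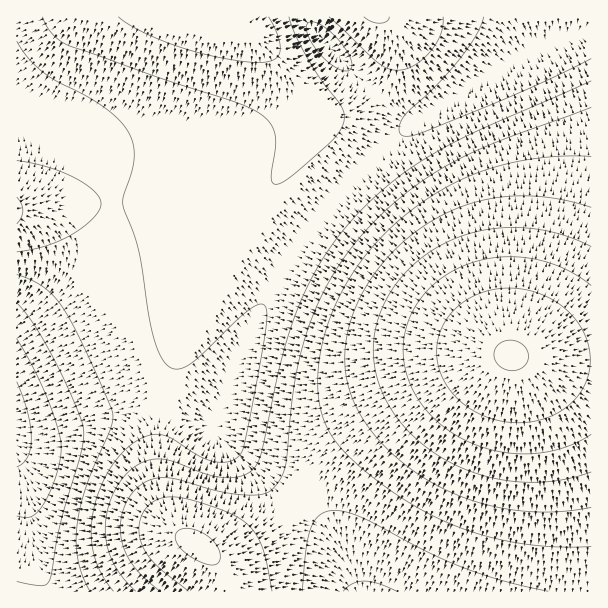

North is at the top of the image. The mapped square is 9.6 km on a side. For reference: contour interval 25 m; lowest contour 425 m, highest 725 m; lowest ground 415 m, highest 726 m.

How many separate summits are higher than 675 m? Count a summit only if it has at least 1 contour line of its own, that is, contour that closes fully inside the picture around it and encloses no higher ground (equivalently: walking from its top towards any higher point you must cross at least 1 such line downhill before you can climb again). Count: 1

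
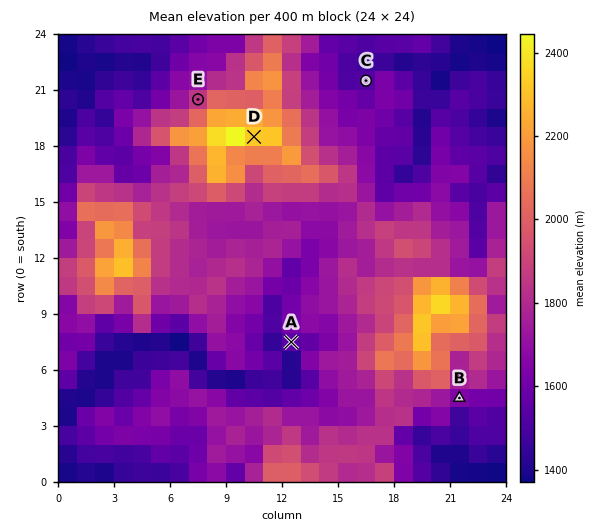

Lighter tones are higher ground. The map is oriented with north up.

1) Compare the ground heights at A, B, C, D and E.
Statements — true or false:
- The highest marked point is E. false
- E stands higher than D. false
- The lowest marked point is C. true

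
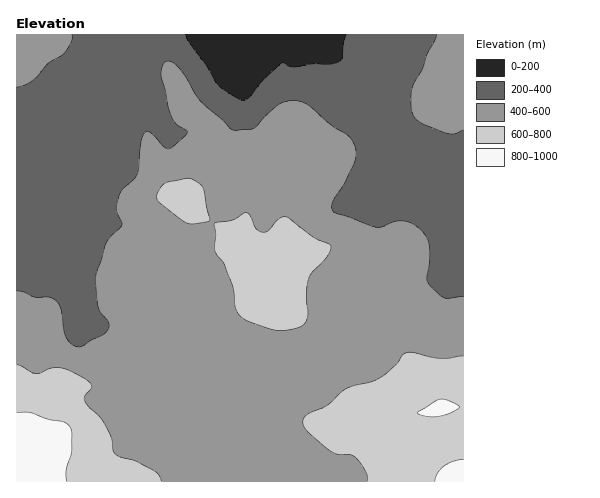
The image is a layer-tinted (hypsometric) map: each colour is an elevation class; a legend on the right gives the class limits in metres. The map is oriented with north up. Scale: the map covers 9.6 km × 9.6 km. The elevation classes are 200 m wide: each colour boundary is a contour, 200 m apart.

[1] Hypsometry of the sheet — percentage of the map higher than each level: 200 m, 97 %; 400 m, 67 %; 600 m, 18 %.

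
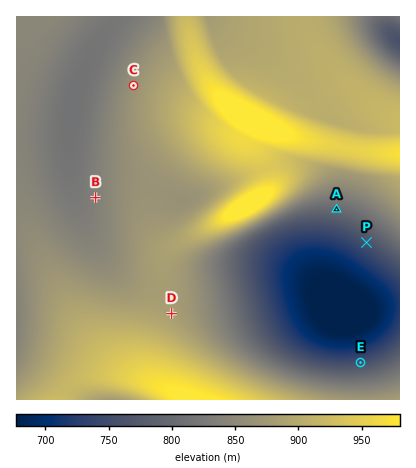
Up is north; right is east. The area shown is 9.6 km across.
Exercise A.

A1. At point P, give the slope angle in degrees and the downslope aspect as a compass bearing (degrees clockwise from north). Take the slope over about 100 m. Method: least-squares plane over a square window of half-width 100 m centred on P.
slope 5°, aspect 215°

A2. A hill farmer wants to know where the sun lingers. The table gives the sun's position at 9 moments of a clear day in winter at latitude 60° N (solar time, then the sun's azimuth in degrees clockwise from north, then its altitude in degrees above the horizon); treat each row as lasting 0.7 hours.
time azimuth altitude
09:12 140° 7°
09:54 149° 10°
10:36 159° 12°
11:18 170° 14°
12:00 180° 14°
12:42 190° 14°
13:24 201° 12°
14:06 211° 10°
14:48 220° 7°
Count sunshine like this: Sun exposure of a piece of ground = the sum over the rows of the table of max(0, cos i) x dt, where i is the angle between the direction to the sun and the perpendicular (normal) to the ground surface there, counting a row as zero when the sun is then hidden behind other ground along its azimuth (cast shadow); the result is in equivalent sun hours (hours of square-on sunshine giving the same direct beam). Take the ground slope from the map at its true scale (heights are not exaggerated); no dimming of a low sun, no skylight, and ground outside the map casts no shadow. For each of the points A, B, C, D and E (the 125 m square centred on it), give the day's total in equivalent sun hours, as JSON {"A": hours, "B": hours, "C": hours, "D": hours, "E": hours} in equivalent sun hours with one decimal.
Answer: {"A": 1.7, "B": 1.2, "C": 1.1, "D": 1.1, "E": 0.5}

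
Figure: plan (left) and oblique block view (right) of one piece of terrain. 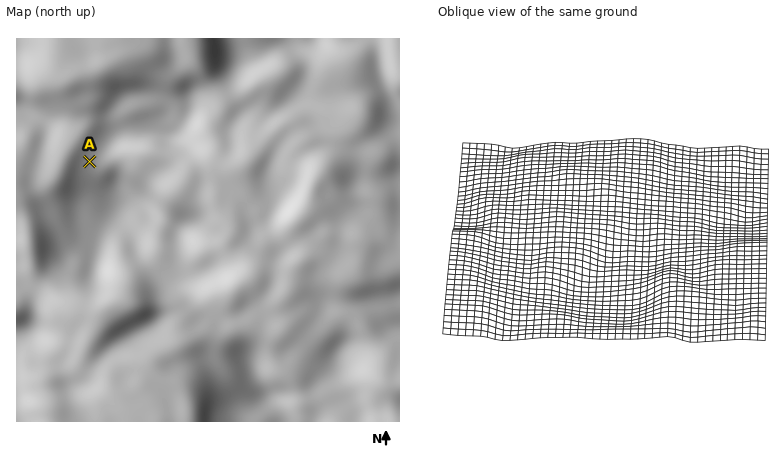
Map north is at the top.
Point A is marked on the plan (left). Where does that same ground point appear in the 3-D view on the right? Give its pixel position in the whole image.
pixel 549 303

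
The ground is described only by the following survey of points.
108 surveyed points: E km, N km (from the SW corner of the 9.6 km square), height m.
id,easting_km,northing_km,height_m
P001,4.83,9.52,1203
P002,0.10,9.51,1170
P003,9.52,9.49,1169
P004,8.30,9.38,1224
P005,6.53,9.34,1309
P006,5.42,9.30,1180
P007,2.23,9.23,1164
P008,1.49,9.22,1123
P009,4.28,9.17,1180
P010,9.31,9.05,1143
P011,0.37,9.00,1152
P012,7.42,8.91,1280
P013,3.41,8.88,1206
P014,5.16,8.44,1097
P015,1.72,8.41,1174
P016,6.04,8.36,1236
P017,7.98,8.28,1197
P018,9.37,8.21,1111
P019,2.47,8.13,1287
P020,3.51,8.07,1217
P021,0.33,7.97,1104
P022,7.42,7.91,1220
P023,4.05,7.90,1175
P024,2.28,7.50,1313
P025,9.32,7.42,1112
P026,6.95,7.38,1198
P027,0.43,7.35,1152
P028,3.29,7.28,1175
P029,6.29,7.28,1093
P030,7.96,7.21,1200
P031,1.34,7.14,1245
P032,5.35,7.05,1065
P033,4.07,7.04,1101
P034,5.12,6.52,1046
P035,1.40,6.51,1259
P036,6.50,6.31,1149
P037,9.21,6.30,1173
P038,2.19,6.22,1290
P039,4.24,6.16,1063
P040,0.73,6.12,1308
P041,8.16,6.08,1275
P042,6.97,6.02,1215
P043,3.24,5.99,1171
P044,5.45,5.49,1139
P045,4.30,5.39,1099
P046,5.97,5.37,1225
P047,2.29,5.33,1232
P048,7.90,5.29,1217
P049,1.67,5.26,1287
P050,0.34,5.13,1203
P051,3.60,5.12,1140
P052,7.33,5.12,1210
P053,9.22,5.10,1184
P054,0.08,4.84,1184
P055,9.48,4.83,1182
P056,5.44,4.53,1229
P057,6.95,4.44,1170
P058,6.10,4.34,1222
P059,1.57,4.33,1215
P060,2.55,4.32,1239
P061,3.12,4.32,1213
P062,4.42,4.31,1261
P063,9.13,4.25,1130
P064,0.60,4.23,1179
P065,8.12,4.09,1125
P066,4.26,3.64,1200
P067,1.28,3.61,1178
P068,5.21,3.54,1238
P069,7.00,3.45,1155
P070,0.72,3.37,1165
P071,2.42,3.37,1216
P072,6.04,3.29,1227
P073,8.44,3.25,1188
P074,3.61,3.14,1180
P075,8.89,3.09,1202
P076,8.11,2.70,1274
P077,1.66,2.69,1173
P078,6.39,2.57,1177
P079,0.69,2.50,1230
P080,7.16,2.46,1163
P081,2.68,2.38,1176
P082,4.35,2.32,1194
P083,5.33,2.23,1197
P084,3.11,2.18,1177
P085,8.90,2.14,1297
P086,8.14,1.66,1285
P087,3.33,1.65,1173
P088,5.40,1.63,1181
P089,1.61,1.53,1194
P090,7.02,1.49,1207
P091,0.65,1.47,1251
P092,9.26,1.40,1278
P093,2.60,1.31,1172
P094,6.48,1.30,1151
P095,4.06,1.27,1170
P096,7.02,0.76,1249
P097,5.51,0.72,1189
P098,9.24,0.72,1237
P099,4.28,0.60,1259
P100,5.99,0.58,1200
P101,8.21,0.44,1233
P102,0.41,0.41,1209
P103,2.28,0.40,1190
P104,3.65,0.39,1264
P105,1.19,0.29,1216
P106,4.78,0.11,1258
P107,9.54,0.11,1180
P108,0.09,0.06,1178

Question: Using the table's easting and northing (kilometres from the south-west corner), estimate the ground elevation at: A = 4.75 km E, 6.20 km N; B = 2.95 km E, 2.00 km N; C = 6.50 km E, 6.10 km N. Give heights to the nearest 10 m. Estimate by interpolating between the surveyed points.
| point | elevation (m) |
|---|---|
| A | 1040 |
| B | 1180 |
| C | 1170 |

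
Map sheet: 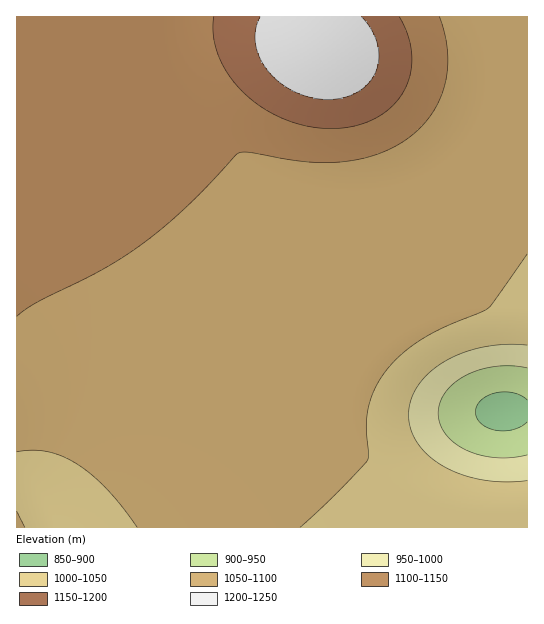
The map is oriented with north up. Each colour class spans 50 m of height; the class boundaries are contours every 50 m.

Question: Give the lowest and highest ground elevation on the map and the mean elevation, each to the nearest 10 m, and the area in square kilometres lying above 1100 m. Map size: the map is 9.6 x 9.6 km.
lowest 890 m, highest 1250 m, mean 1080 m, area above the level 27.7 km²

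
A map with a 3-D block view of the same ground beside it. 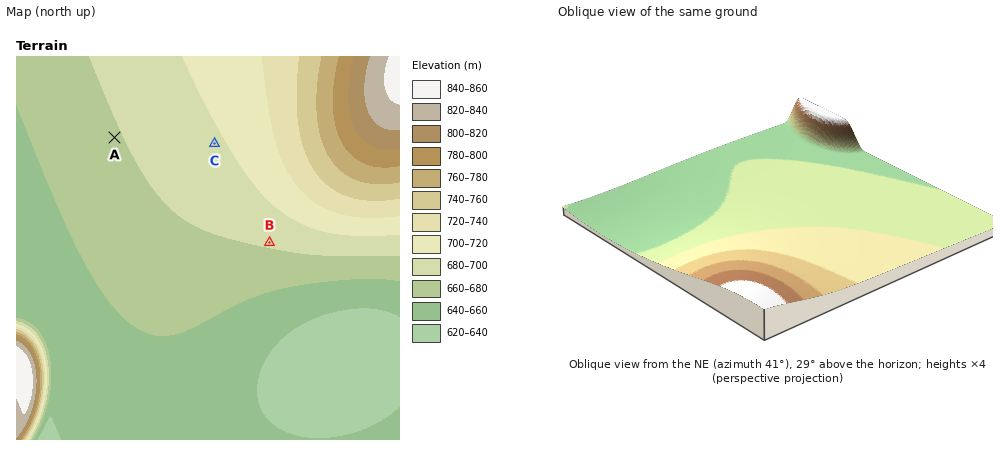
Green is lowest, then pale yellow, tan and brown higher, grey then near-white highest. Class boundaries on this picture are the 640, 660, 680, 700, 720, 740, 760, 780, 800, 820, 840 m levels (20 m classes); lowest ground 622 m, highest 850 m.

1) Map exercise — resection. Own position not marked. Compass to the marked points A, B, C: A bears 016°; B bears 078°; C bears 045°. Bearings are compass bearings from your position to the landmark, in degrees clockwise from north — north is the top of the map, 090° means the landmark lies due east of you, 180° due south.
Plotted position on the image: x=73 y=285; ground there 655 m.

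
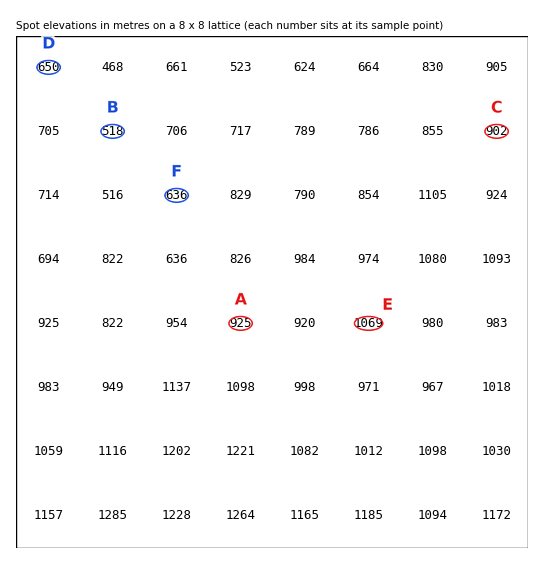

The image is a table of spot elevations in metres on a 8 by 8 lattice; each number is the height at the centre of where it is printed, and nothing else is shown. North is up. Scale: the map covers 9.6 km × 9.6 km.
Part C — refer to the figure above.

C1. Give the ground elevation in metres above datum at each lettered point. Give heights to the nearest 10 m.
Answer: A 930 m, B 520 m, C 900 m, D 650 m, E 1070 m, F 640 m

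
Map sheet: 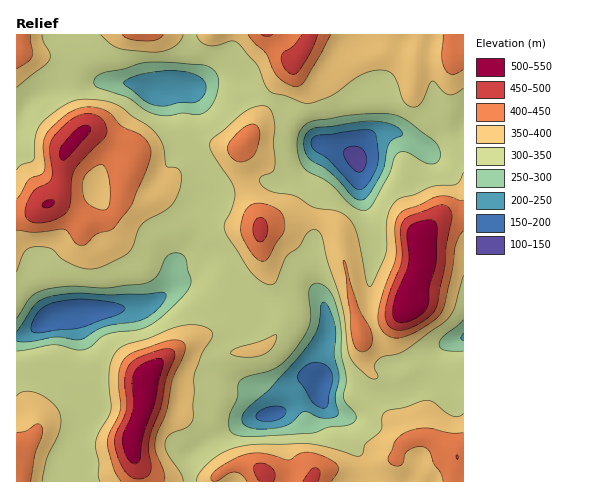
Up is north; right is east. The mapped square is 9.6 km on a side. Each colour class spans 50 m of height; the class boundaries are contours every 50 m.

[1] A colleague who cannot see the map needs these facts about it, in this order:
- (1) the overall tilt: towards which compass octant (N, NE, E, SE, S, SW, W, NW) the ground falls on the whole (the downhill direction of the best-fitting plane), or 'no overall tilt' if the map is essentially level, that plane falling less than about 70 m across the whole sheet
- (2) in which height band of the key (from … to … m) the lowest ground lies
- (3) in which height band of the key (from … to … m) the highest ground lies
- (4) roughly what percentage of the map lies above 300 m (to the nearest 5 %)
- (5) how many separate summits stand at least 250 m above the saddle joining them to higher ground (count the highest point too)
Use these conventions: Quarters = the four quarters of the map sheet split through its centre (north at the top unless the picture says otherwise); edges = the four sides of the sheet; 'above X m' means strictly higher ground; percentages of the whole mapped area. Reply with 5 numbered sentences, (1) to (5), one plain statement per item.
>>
(1) There is no overall tilt: the best-fitting plane is nearly level.
(2) Between 100 and 150 m: that is the band holding the lowest ground.
(3) Between 500 and 550 m: that is the band holding the highest ground.
(4) Roughly 85 % of the ground is higher than 300 m.
(5) There is 1 summit with 250 m or more of prominence.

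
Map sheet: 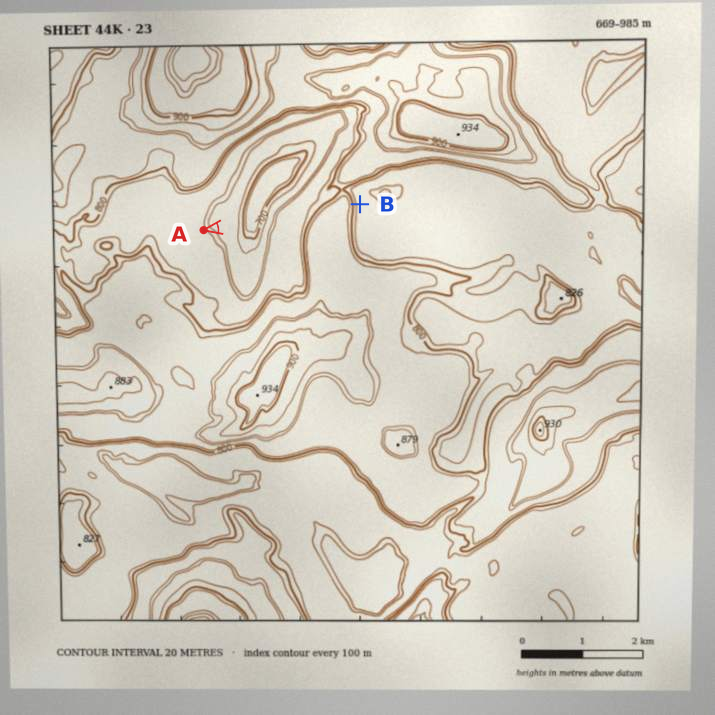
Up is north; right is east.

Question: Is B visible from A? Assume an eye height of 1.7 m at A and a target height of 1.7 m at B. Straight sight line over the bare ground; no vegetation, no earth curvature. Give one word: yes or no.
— no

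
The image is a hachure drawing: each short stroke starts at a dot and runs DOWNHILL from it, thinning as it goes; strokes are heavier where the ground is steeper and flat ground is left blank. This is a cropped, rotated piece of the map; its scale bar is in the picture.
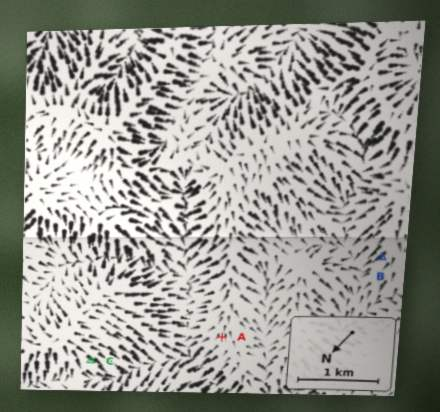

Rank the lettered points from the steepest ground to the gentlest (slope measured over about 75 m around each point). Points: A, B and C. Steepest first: C B A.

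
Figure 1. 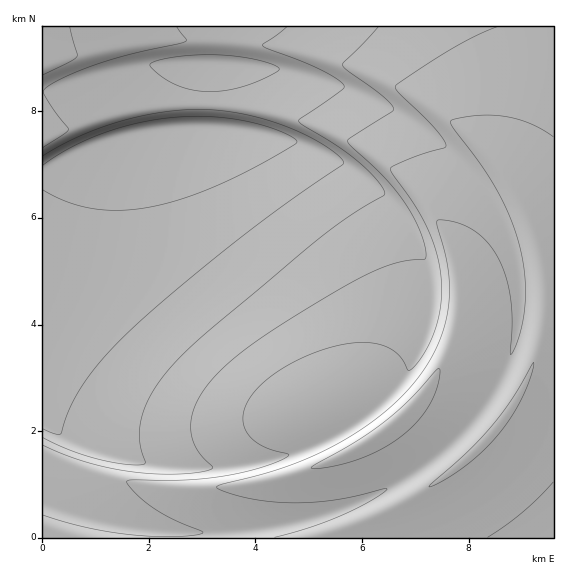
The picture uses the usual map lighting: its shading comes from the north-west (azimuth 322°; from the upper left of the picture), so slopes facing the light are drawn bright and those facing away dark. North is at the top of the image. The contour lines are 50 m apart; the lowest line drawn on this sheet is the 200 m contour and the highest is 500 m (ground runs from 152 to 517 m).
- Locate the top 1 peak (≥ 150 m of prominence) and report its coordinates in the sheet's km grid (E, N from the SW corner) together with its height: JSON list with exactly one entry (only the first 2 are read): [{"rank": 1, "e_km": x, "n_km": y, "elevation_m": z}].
[{"rank": 1, "e_km": 6.39, "n_km": 2.01, "elevation_m": 517}]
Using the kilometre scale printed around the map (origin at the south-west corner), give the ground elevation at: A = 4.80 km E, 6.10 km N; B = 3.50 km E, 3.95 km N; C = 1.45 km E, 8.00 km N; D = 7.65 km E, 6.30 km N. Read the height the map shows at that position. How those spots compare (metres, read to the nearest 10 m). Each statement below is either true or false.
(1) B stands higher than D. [false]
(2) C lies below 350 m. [true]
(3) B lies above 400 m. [false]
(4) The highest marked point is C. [false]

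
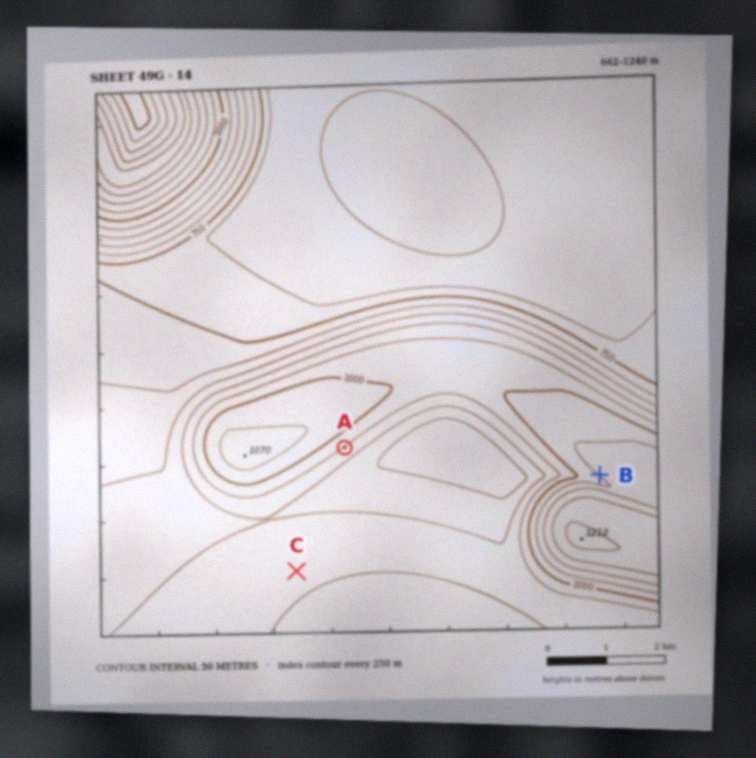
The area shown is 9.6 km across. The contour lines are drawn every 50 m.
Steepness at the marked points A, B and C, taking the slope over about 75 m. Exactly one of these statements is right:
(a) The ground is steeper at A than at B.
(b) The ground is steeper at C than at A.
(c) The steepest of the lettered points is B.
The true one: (a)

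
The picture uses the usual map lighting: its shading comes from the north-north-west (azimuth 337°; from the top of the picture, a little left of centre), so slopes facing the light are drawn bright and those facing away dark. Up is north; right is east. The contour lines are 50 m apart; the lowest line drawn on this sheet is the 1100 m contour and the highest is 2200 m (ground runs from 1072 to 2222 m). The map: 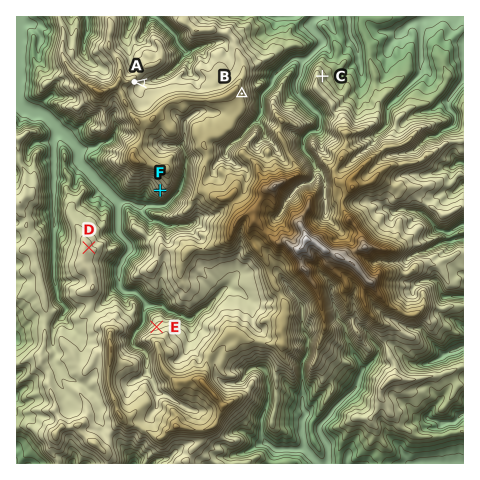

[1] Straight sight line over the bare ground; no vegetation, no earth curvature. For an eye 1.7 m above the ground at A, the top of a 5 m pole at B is hidden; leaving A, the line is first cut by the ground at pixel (223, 92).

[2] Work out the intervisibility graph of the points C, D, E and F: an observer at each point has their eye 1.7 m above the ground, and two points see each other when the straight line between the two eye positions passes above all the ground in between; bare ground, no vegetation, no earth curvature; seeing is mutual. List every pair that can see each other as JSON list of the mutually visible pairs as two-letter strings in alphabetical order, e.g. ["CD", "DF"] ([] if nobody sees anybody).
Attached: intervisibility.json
["DE", "DF"]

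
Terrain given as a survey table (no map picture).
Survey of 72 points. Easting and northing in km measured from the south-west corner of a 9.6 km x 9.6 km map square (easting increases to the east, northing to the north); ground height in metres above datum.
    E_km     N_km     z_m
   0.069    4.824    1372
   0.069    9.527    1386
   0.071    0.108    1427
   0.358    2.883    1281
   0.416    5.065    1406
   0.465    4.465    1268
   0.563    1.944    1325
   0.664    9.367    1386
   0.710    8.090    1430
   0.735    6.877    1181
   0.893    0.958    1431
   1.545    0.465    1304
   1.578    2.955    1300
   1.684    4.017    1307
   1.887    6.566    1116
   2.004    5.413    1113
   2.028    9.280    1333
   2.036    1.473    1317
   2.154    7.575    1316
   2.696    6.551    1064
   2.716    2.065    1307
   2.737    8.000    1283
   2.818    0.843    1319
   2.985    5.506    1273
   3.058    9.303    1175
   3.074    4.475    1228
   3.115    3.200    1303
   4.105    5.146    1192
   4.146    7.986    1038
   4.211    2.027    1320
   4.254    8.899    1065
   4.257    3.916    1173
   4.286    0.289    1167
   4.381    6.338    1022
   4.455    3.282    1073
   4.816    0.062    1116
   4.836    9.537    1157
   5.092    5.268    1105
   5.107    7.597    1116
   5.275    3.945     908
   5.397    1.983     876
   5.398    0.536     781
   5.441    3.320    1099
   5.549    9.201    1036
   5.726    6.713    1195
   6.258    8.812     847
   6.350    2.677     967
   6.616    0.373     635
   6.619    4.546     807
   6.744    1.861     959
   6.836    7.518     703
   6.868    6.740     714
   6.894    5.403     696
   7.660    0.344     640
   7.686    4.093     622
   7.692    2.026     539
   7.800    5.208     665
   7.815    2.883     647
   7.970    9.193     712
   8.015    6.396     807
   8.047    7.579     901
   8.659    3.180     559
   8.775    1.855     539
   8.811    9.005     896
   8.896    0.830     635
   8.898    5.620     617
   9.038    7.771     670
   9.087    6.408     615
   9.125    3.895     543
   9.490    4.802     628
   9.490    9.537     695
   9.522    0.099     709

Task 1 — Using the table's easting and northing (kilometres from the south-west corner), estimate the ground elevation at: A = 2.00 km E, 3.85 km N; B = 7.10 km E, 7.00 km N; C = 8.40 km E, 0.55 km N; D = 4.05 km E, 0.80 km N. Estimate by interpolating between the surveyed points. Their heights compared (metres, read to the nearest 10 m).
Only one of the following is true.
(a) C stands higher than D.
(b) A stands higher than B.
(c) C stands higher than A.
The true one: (b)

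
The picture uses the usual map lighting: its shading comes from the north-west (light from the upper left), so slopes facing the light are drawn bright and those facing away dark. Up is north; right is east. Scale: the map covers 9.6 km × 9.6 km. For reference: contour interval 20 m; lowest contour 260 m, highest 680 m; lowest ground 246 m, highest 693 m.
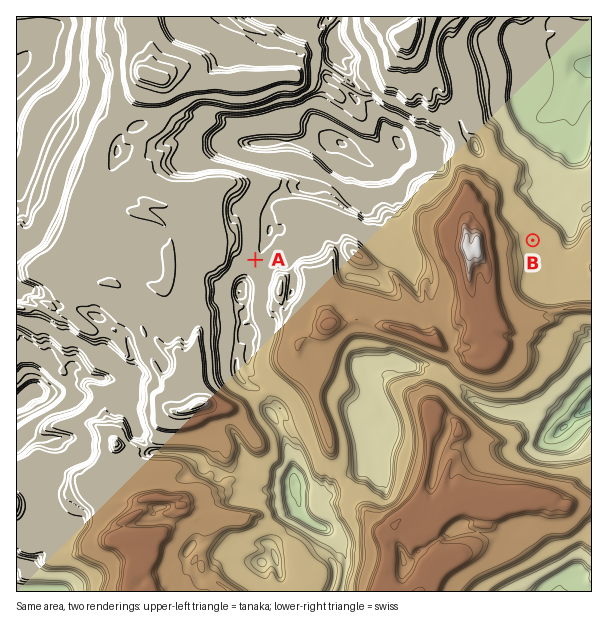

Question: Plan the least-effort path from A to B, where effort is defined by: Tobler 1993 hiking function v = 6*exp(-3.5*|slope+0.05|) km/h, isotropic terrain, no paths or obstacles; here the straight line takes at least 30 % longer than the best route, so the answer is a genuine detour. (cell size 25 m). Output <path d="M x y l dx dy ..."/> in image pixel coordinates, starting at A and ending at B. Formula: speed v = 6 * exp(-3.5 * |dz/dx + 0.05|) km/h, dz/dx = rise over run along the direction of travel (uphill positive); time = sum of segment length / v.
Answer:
<path d="M255 260l5 0 21-11 6 0 33-16 10 0 9-5 32 0 3-1 7 0 36-18 2-2 3-1 6 0 9-5 6-6 6-3 12-12 3-1 1 0 6 3 21 21 8 15 12 12 21 10"/>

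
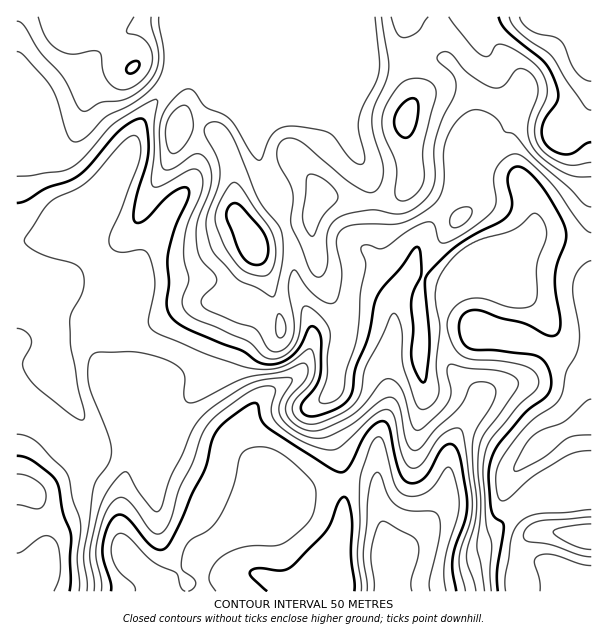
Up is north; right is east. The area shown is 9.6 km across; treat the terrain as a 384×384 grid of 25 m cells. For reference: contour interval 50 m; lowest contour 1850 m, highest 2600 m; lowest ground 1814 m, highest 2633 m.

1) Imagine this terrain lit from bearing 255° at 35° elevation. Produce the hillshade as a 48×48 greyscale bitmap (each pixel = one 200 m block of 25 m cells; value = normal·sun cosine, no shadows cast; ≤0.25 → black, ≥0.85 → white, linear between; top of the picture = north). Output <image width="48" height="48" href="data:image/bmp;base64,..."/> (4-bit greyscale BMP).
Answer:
<image width="48" height="48" href="data:image/bmp;base64,Qk32BAAAAAAAAHYAAAAoAAAAMAAAADAAAAABAAQAAAAAAIAEAAATCwAAEwsAABAAAAAAAAAAAAAAABEREQAiIiIAMzMzAERERABVVVUAZmZmAHd3dwCIiIgAmZmZAKqqqgC7u7sAzMzMAN3d3QDu7u4A////AIh1IAFFaKqImpmYiZmVAFmrvN7v63VoiJl0EAFGiamImpmIiZmEAWmrve7u2nV4mZl0EAFIqpeImZh3iZmDAWmaze7d2neKqpl1EAFqy3Z4iIh4mamDAnmave7d25mru4h1IAF7ymV4iIiIiaqEAnmavN7t3Lqrqoh1MQJ7ylRniIiIiJqVEnmZq979y7mHd4h0MxJ7yVRneIiIiJqmI4qpms/+qZdmZphkNDR7uVRXd4iIiJqmJJupic//p3h3d4dTRVV6uFRWd4iIiJqnNay4eM//t2iIiHZDRmZ6p1RWZ3iIiJqnRr23V8//yGaIiGVFZ3ZomGVFZniIiruXRr7HRs/+yoZniGVWiYVXmHZEVniJq7qWRr7XRr/9y6hmeGZnmXRXmYZEV4iazLl2Rb7YRa3cu6l3iHd4mWRomYdUVoms7admRa7ZVYvLu6mIiIiJp0R5mZhlVnnO/adlRJ3qZWiru6mZmYmqlTWJmZmGVWi+7blkNHzrdVaau6qqmZmpdEaJmZmYdlac3MtzJHvbdEaKu6q7qZqoU1eZmZmZh2Z5vN2TJHrbU1eKqrzLqZmYVFiZmZmpmZmXad6kJYvKQ3maqrzLqpmXVXiZmZqqqrzIRb61NHvJNaupqqqqqomHZomZmaqqqrzKQo22NGrJRrypmYiJqomId4mImaqqu7u6QWy3RFnJV8uYh2eKu5mId4iImru7uqmpQnunRFm5V7qGZmebu5iHd4iIm7y7qYioRJuWRFm4R6l1Z4mrupiHd3iIm8u6mYmnRqp2VWioVoh3iIq7uoiHd3iIm8uqqqqWSLllVmeYVoiIiIq7qYh3d3iIm8u6vMuESbhVZmeIZoiIiJq7qYh3d4iIq7u7zdtiSrZEZ3Z5hniIiIq7qYd3iImYmrzMzdpBSqU1eId5p1eIiImrqnd4iJqpiazN3Mgxa5Q2iYd4qnVoiImrund4iImqiKzd3KUSi5VXiZh3q5ZWd4msu3d4iImrl4vN23MVrJZniZl2eZdlVXm8y3dniIirp3nN22InvKhneKqFVoh1VXrNy4d3d4ibyXi922NJvKdVaKuWNGiGRYvcuoiIdmiby4ec22Rqy5ZFabuWM2iGRq3cqYiIdUaK3beL2lSLuWVWesyWMmiHaM7cmIiJhkRp39h6yUSbp1Vnm8yVM2iYed7ah3eJl1RY39h6piWrllZ4rNuFM2iZmu/Jd3eKqFRXz9lphCaahmd4rNuFM1eamt64d4iauWZWrclmU1iIh4iJvMuFNFeZms25iYibuYh2erlkRoiIiIiJvMuWRWeZiLy6qoirupmWRplkeIiIiIiIq8uXVWeZh6zcu4m7uZqnQlh3iIiIiIiIm8uXZWiZd63ty6q7qZqoQTeIiIiIiIiIi9uHZ4qpd73tu7u7mZmYUBeIiIiIiIiIi9uHeJqoec3curzKmIiIUCeIiIiIiIiIi9uIeKqYnNy6mby6iHeHUTeIiIiIiIiInOuYeKqZvcqZmLu6h3d3QUiIiIiIiIiInOuIiamK3cmJiA=="/>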